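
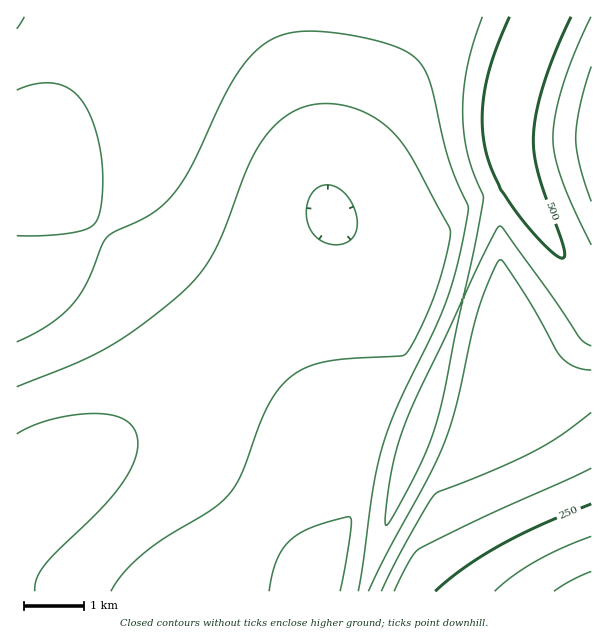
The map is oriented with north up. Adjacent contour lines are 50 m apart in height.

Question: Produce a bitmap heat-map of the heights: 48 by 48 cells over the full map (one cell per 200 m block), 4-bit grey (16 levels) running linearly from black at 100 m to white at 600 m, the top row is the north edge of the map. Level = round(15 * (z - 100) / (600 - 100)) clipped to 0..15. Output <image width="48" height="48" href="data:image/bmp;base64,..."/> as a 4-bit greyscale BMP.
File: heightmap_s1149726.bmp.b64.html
<image width="48" height="48" href="data:image/bmp;base64,Qk32BAAAAAAAAHYAAAAoAAAAMAAAADAAAAABAAQAAAAAAIAEAAATCwAAEwsAABAAAAAAAAAAAAAAABEREQAiIiIAMzMzAERERABVVVUAZmZmAHd3dwCIiIgAmZmZAKqqqgC7u7sAzMzMAN3d3QDu7u4A////AGZmd3eIiIiIiIiHd3d4mYZVVERDMyIhEWZmZ3d4iIiIiIiHd3d4mYdlVVREMzIiIWZmZ3d3iIiIiIiId3d4mphmVVVEQzMyImZmZnd3eIiIiIiId3d3iah2ZlVVREMzMmZmZmd3d4iIiIiIh3d3iamHZmZVVERDM2ZmZmZ3d3eIiIiIiId3iaqXdmZmVVVERFVWZmZnd3d3iIiIiIiIiaqYd3ZmZlVVRFVVVmZmd3d3eIiIiIiIiauph3d2ZmZVVVVVVmZmZ3d3d4iIiIiIiau5iHd3d2ZmVVVVVWZmZnd3d3iIiIiIiau6mIh3d3dmZlVVVVZmZnd3d3iIiIiIiJu7mIiIh3d3ZmVVVWZmZmd3d3iIiIiIiJq7qYiIiId3d2ZlVmZmZmd3d3eIiIiIiJq8qYiIiIiHd2ZmZmZmZmZ3d3eIiIiIiJq8upiIiIiId2ZmZmZmZmZ3d3d4iIiIiImsupiIiIiIh3dmZmZmZmZ3d3d4iIiIiImrupiIiIiIiHd3d2ZmZmd3d3d3iIiIiIibu5iIiIiIiId3d3d3d3d3d3d3iIiIiIiau6mIiIiIiIiId3d3d3d3d3d3d4iIiIiJu6mIiIiJmYiIiHd3d3d3d3d3d3d3eIiJq6mIiIiZmpmIiIh3d3d3d3d3d3d3d3d4m6mIiIiZqpmZiIiHd3d3d3d3d3d3d3d4mrqIiImaq5mZmYiIh3d3d3d3d3d3d3d3iaqYiImau6mZmZiIiHd3d3d3d3d3d3d3iaqYiJmrvKqZmZmIiId3d3d3d3d3d3d3eKqYiJqrvKqZmZmYiIh3d3d3d2ZmZmZ3eJqpiZq7zKqZmZmYiIiHd3d3ZmZmZmZneJqpmau8zJmZmZmZiIiId3d3ZmZmZmZnd5q6mqvMy5mZmZmZmYiIh3d2ZmZmZmZnd4q6qrzMy5mZmZmZmZiIh3d2ZmZmZmZnd4m7q8zMu5mZmZmZmZmIh3d2ZmZmZmZ3d4mru8zMupmZmZmZmZmIiHd2ZmZmZmZ3eImrvMzLuoiJmZmZmZmYiHd3ZmZmZmd3eImrzMzLqYiImZmZmZmYiId3ZmZmZmd3iJmrzNzLqYiIiZmZmZmZiId3ZmZmZnd3iJq8zdy6qYiIiZmZmZmZiId3dmZmZ3d4iJq83dy6mYiIiZmZqpmZmIh3d2Zmd3d4iZq83cy6mYiIiZmZqqmZmIh3d3d3d3eIiavM3cy6mIiImZmaqqqZmYiHd3d3d3iImavM3cy6mYiJmZmaqqqZmYiId3d3d4iImavN3dy6mZmZmZmaqqqZmZiIiHd3iIiImavM3dy6mZmZmZmaqqqpmZmIiIiIiIiJmavM3dy6qZmZmZmqqqqpmZmYiIiIiIiZmau83dzLqZmZmZmqqqqpmZmZiIiIiJmZmaq83d3LqaqZmZmqqqqpmZmZmZmZmZmZmaq83d3LqqqqmZmaqqmZmZmZmZmZmZmZmaq8zd3MuqqqqpmZmZmZmZmZmZmZmZmZmaq7zd3cuqqqqpmZmZmZmZmZmZmZmZmZmaqrzN3cyw=="/>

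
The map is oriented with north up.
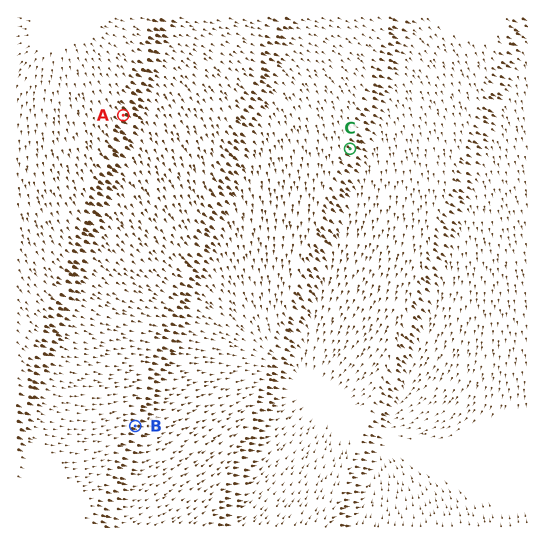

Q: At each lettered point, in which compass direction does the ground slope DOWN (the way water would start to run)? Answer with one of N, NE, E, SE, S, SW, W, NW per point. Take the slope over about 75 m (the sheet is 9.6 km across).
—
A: SE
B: E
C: SE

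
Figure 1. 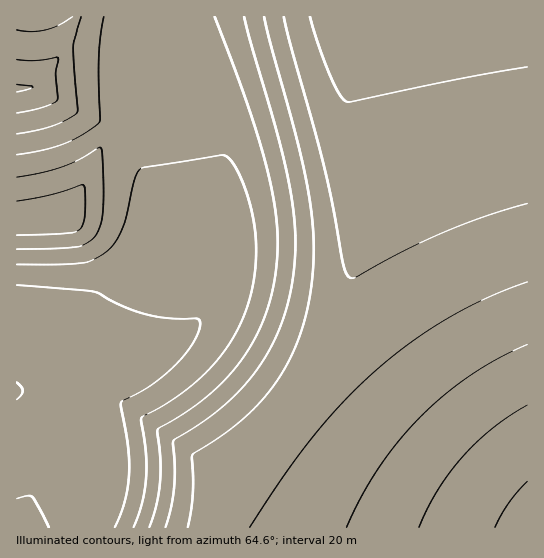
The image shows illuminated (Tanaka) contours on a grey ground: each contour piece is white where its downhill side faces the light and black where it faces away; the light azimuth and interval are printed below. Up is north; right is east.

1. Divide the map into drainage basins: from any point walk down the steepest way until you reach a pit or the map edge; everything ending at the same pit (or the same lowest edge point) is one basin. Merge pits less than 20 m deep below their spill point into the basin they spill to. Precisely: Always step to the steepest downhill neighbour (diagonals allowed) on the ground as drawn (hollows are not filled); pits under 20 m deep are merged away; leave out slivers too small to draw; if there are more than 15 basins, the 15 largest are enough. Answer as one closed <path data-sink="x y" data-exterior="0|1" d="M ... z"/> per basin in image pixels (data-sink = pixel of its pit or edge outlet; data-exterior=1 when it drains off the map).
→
<path data-sink="334 17" data-exterior="1" d="M527 16l-330 1 0 24 7 52 23 126 0 30-8 33-12 25-12 18-24 23-21 15-37 16-42 4-29 9-26-1 1 137 511-1z"/><path data-sink="17 89" data-exterior="1" d="M197 16l-181 1 0 148 21-2 28-8 14-7 31-20 20 3 6 6 5 13 11 57 0 54-9 42-16 47-13 27 15-4 21-10 21-15 24-23 21-36 8-26 3-14 0-30-23-126-7-52z"/><path data-sink="65 217" data-exterior="0" d="M121 128l-15 1-20 15-21 11-49 11 1 225 25 1 29-9 39-4 6-5 11-24 16-47 6-26 4-30 0-25-6-48-8-32-9-11z"/>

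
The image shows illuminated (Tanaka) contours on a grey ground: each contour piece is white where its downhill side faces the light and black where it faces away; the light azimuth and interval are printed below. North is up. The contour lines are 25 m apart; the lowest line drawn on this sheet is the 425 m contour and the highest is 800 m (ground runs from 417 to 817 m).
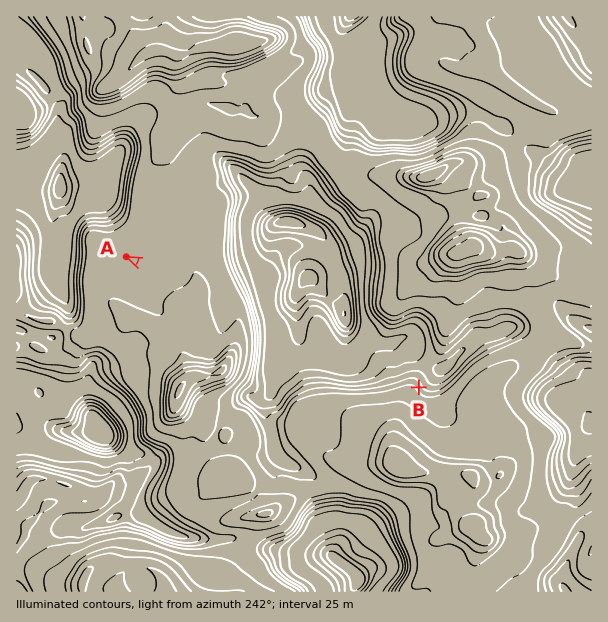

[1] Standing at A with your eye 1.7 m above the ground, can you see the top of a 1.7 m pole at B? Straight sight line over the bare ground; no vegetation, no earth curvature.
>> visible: false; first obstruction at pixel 247 310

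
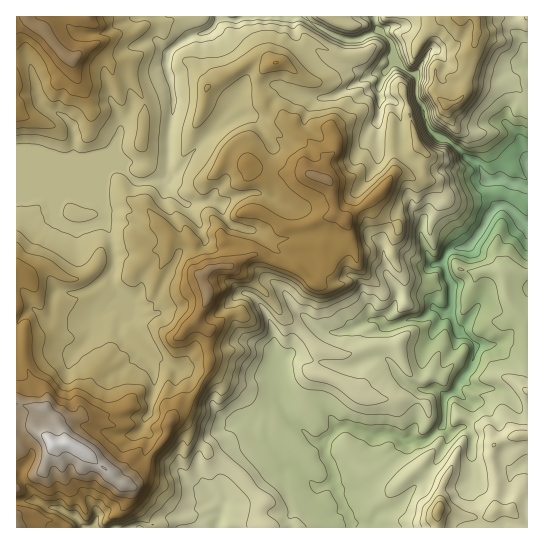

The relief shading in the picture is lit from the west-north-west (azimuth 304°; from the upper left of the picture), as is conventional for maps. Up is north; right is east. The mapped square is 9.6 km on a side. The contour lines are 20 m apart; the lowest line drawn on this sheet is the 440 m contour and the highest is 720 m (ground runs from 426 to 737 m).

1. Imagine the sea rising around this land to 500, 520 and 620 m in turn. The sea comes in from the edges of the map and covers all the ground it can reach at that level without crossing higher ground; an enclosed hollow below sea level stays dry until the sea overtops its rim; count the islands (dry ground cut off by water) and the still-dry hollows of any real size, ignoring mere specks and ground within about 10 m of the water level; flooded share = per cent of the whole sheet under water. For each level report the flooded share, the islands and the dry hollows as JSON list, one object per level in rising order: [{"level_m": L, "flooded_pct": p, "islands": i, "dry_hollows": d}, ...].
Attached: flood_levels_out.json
[{"level_m": 500, "flooded_pct": 10, "islands": 0, "dry_hollows": 0}, {"level_m": 520, "flooded_pct": 22, "islands": 0, "dry_hollows": 0}, {"level_m": 620, "flooded_pct": 75, "islands": 1, "dry_hollows": 0}]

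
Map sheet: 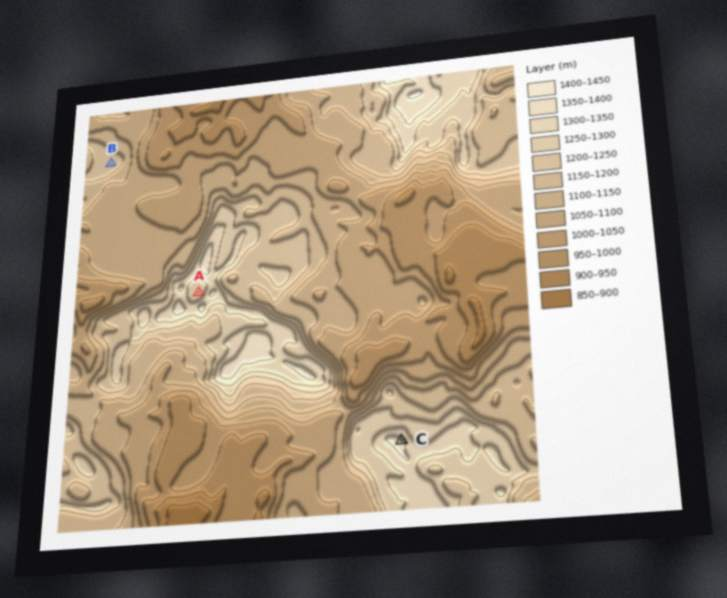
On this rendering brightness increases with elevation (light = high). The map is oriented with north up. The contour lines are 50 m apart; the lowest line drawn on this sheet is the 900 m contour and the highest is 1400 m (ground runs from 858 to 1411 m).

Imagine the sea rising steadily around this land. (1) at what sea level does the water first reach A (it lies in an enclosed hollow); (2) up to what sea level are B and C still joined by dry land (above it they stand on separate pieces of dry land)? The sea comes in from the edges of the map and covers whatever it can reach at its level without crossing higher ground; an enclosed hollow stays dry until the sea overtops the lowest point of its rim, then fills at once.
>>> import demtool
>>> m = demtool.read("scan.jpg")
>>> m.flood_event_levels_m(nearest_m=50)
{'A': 1300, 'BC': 1100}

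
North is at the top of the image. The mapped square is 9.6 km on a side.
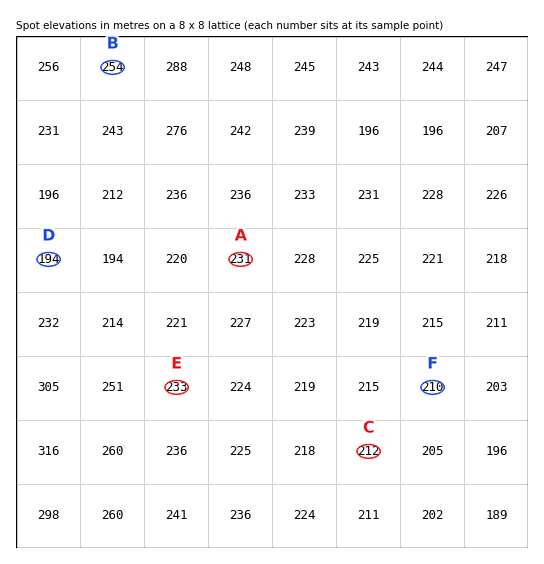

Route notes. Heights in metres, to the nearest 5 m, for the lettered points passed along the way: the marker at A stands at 230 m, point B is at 255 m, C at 210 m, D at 195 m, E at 235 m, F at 210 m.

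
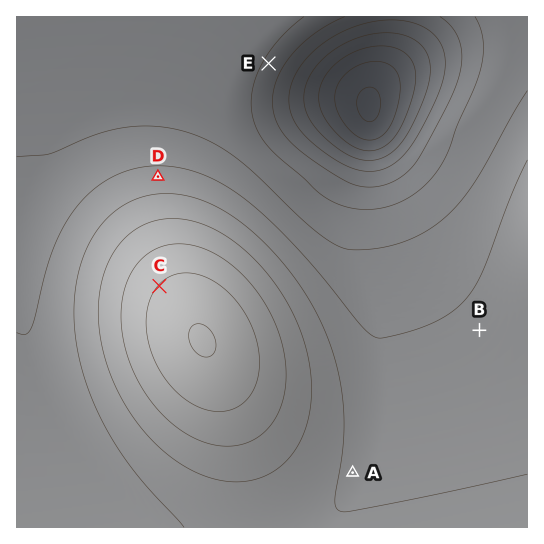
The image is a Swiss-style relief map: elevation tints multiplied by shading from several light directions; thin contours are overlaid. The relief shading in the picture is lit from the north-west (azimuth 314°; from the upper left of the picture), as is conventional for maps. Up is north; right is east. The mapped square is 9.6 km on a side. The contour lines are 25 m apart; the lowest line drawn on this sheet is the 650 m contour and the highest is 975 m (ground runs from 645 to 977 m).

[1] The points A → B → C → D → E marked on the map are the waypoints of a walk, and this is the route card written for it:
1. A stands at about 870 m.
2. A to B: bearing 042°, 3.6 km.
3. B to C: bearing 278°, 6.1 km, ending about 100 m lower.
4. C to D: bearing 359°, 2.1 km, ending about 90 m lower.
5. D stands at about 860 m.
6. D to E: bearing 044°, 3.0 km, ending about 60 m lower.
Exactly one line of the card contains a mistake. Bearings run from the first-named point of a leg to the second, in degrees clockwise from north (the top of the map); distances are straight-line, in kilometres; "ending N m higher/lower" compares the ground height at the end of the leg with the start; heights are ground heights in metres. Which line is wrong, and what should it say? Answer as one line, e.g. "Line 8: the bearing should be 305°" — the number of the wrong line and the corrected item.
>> Line 3: it should read "ending about 100 m higher".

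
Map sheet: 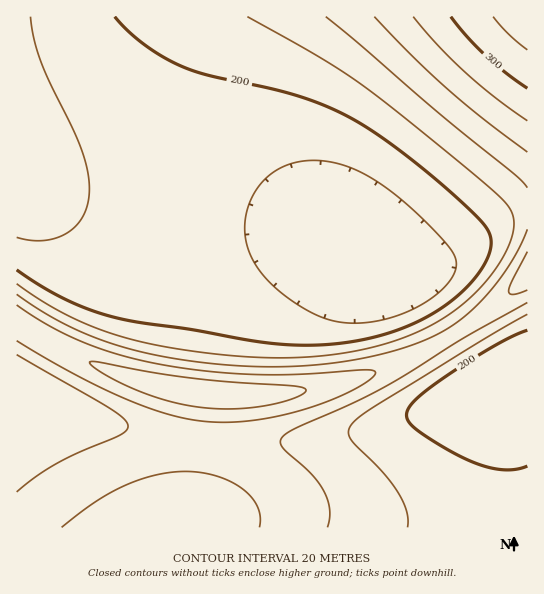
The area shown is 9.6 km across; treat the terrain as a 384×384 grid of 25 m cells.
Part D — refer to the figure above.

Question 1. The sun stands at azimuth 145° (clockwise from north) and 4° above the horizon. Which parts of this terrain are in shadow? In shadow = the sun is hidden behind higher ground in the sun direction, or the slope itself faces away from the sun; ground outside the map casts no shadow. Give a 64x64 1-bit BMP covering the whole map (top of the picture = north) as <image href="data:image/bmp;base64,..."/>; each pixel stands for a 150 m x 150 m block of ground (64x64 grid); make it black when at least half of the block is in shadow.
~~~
<image width="64" height="64" href="data:image/bmp;base64,Qk0+AgAAAAAAAD4AAAAoAAAAQAAAAEAAAAABAAEAAAAAAAACAAATCwAAEwsAAAIAAAAAAAAA////AAAAAAAAAAAAAAAAAAAAAAAAAAAAAAAAAAAAAAAAAAAAAAAAAAAAAAAAAAAAAAAAAAAAAAAAAAAAAAAAAAAAAAAAAAAAAAAAAAAAAAAAAAAAAAAAAAAAAAAAAAAAAAAAAAAAAAAAAAAAAAAAAAAAAAAAAAAAAAAAAAAAAAAAAAAAAAAAAAAAAAAAAAAAAAAAAAAAAAAAAAP/8AAAAAAAP///gAAAAAH////wAAAAD/////4AAAAf/////4AAAD//////4AAAf/wP///4AAAAAAAP//4AAAAAAAB//wAAAAAAAA//wAAAAAAAA//gAAAAAAAA//AAAAAAAAA/+AAAAAAAAA/8AAAAAAAAA/4AAAAAAAAB/wAAAAAAAAB/AAAAAAAAAD8AAAAAAAAAHwAAAAAAAAAPAAAAAAAAAAAAAAAAAAAAAAAAAAAAAAAAAAAAAAAAAAAAAAAAAAAAAAAAAAAAAAAAAAAAAAAAAAAAAAAAAAAAAAAAAAAAAAAAAAAAAAAAAAAAAAAAAAAAAAAAAAAAAAAAAAAAAAAAAAAAAAAAAAAAAAAAAAAAAAAAAAAAAAAAAAAAAAAAAAAAAAAAAAAAAAAAAAAAAAAAAAAAAAAAAAAAAAAAAAAAAAAAAAAAAAAAAAAAAAAAAAAAAAAAAAAAAAAAAAAAAAAAAAAAAAAAAAAAAA=="/>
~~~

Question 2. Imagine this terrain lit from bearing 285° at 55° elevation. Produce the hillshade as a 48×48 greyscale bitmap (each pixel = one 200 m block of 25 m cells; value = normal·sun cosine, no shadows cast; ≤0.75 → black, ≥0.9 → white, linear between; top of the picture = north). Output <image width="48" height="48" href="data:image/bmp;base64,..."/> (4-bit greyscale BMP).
<image width="48" height="48" href="data:image/bmp;base64,Qk32BAAAAAAAAHYAAAAoAAAAMAAAADAAAAABAAQAAAAAAIAEAAATCwAAEwsAABAAAAAAAAAAAAAAABEREQAiIiIAMzMzAERERABVVVUAZmZmAHd3dwCIiIgAmZmZAKqqqgC7u7sAzMzMAN3d3QDu7u4A////AIiIiIiId3d3d3ZmZmZmZmZmZmZnd3d3d4iIiIiId3d3d3dmZmZmZmZmZmZnd3d3d4iIiIiIh3d3d3d2ZmZmZmZmZmZnd3d3d4iIiIiIiHd3d3d3ZmZmZmZmZmZnd3d3d4iIiIiIiHd3d3d3dmZmZmZmZmZnd3d3d4iIiIiIiId3d3d3d2ZmZmZmZmZnd3d3d3eIiIiIiId3d3d3d2ZmZmZmZmZ3d3d3d3d4iIiIiId3d3d3ZmZmZmZmZmZ3d3d3d3d3eIiIiHd3d3dmZmZmZmZmZmZ3d3d3d3d3d4iIh3d3dmZmZVVVVVZmZmZ3d3d3d3d3d4iId3d3ZmZVVVREREVVVmZnd3d3d3d3eIiId3d3ZmZmVVVERERERVVmZ3d3d3d3iIiId3d3d3d3dmZlVEQzM0RVZnd3eHd4iIiIh3d3d3d4iIh3dmVUMzM0Vmd3eIiIiIiHd3d3d3iIiIiIiIh2VDMzNFZ3eIiIiHd3d3d3d3eIiIiJmZmYh2QzI0Vmd4iId2ZmZnd3d3d3iIiIiZmamYdkMyNFZ4h3ZmZmZ3d3d3d3d3d4iImZqqqXZDI0VndlVVZnd3d3d3d3d3d3d4iJmqqql1QzNFVVVWZ3d3d3d3d3d3d3d3d4iZq7uoZDM0RFVmd3d3d3d3d3d3d3d3d3eImru7l1MkRWZ3d3d3d3d3d3d3d3d3d3d4iau8uoVFVmd3d3d3d3d3d3d3d3d3d3d3iJmrzLh1Znd3d3d3d3d3d3d3d3d3d3d3eImavMumZ3d3d3d3d3d3d3d3d3d3d3d3d4iJrMzHd3d3d3d3d3d3d3dnd3d3d3d3d3iIms3Xd3d3d3d3d3d3d2Zmd3d3d3d3d3iImbzHd3d3d3d3d3d3dmZmZ3d3d3d3d4iIiZvHd3d3d3d3d3d3dmZmZ3d3d3d3d4iIiJqnd3d3d3d3d3d3dmZmZ3d3d3d3eIiIiImXd3d3d3d3d3d3dmZmZ3d3d3d3iIiIiIiXd3d3d3d3d3d3dmZmZ3d3d3d3iIiIiIiHd3d3d3d3d3d3dmZmZ3d3d3d4iIiIiIiHd3d3d3d3d3d3d2Zmd3d3d3d4iIiIiIiHd3d3d3d3d3d3d3Z3d3d3d3eIiIiIiIiHd3d3d3d3d3d3d3d3d3d3d3eIiIiIiIiHd3d3d3d3d3d3d3d3d3d3d3iIiIiIiIiId3d3d3d3d3d3d3d3d3d3d3iIiIiIiIiIh3d3d3d3d3d3d3d3d3d3d4iIiIiIiIiIh3d3d3d3d3d3d3d3d3d3d4iIiIiIiIiIiHd3d3d3d3d3d3d3d3d3eIiIiIiIiIiIiHd3d3d3d3d3d3d3d3d3eIiIiIiIiIiIiHd3d3d3d3d3d3d3d3d3iIiIiIiIiIiIiId3d3d3d3d3d3d3d3d3iIiIiIiIiIiIiId3d3d3d3d3d3d3d3d4iIiIiIiIiIiIiId3d3d3d3d3d3d3d3d4iIiIiIiIiIiIiIh3d3d3d3d3d3d3d3eIiIiIiIiIiIiIiIh3d3d3d3d3d3d3d3eIiIiIiIiIiIiA=="/>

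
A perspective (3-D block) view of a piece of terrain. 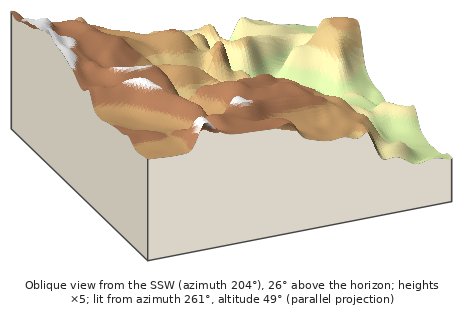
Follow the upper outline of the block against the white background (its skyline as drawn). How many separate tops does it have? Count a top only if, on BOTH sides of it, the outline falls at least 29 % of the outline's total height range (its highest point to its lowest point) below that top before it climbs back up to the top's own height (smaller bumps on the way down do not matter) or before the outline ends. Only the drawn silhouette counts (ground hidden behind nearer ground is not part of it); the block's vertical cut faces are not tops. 0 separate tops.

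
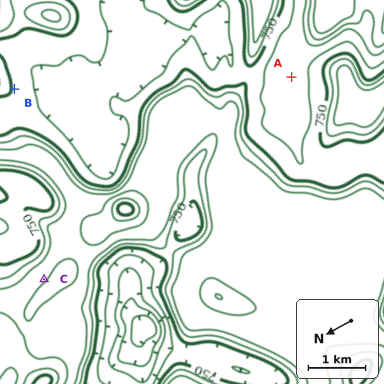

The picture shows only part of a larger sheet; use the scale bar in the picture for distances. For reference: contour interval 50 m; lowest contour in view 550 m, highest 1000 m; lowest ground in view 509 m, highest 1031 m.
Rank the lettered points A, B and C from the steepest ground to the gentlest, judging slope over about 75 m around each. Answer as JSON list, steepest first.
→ ["B", "C", "A"]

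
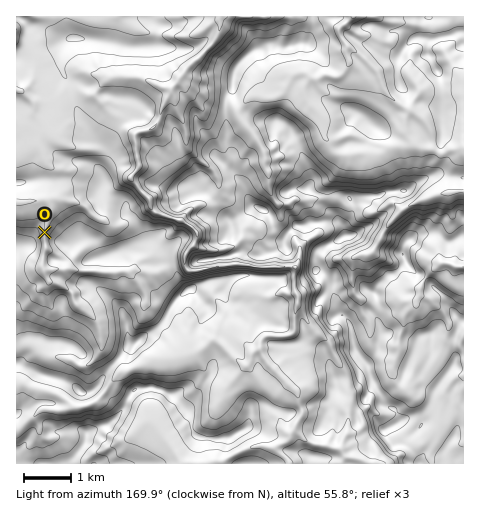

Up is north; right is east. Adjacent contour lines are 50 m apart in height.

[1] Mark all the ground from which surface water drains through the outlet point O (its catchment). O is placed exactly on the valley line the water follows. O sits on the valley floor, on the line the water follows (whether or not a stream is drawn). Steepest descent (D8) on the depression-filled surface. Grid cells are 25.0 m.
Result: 8.623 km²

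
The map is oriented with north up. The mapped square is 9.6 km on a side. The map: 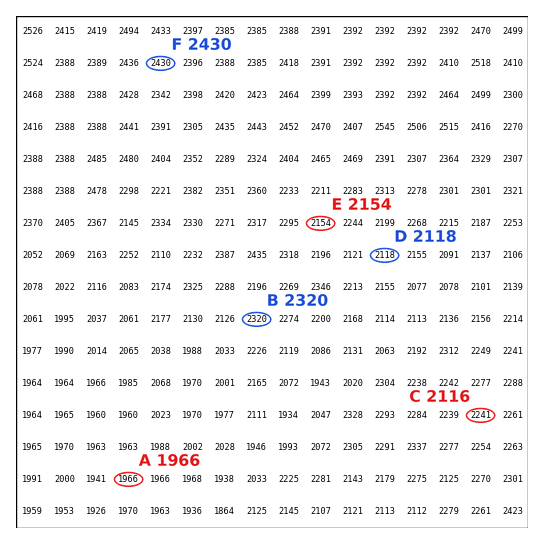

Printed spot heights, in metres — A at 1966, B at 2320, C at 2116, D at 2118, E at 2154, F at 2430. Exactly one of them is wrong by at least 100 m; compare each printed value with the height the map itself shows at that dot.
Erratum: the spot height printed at C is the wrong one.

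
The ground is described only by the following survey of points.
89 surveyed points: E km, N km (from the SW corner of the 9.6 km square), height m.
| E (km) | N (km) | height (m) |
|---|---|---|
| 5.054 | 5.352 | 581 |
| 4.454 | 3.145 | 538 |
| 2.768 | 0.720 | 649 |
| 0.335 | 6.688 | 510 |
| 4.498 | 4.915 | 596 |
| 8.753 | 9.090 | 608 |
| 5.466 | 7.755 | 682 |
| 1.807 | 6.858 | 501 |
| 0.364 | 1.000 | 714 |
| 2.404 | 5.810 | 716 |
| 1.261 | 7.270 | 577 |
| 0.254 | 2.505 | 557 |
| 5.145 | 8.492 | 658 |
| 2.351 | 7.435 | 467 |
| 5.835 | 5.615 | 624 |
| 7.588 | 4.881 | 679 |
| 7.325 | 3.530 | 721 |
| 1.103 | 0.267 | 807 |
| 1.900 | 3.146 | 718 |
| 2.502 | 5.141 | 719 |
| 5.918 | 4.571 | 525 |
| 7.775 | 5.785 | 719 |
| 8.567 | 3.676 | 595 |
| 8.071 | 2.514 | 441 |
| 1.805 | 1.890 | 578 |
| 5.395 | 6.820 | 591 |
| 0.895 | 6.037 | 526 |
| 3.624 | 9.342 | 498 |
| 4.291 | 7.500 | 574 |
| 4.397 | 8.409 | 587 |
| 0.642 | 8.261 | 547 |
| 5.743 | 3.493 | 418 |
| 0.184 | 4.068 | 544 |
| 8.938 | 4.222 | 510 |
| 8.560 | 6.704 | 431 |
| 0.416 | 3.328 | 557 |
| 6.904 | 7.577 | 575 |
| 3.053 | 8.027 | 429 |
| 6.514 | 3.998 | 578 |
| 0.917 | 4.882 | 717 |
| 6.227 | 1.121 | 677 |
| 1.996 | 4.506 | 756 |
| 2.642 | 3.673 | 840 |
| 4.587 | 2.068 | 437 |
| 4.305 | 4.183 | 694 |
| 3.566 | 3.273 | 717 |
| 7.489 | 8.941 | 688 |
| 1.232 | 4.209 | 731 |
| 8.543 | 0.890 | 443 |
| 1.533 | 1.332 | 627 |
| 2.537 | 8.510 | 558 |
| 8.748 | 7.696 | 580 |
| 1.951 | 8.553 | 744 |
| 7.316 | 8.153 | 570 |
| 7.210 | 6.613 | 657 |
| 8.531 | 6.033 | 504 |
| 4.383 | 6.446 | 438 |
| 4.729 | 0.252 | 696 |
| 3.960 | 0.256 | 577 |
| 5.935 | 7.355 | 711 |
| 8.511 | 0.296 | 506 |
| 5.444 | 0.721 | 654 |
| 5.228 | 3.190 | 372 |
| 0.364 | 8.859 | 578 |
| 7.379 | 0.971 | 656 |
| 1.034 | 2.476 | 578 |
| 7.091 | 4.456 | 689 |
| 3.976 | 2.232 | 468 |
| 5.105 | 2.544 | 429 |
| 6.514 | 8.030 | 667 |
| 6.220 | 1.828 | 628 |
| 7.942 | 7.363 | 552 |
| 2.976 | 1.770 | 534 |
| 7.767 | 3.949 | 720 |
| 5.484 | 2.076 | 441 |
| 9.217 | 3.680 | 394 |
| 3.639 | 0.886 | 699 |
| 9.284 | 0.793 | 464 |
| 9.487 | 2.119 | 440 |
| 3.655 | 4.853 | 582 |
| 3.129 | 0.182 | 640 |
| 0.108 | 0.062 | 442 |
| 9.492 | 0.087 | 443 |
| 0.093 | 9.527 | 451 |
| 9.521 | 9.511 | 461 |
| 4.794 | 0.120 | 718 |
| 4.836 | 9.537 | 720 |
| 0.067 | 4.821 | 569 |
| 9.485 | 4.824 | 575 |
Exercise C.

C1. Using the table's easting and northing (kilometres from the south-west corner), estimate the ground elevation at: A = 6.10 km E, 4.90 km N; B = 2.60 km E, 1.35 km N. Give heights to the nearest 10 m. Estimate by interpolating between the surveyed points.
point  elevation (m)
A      580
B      580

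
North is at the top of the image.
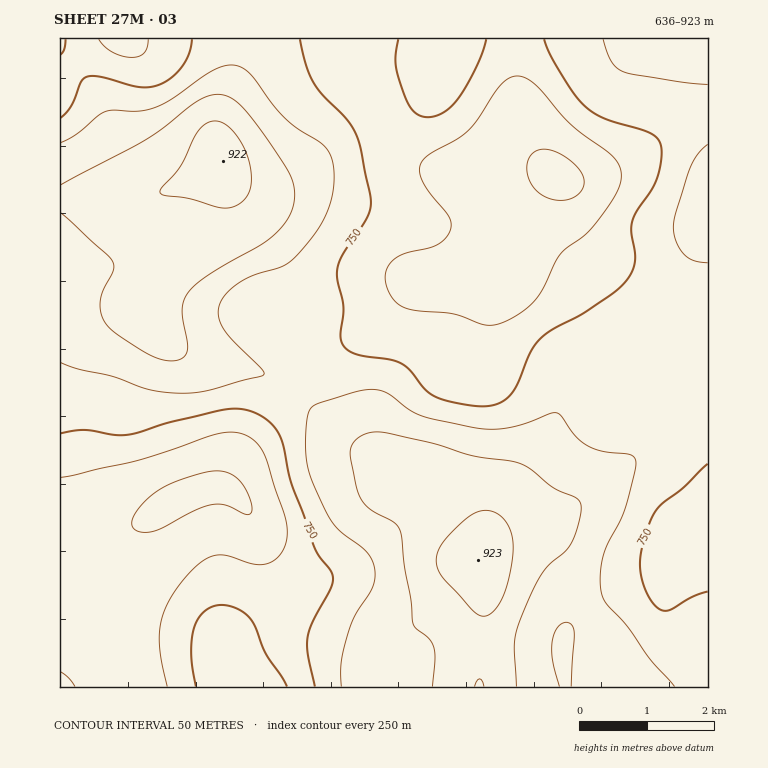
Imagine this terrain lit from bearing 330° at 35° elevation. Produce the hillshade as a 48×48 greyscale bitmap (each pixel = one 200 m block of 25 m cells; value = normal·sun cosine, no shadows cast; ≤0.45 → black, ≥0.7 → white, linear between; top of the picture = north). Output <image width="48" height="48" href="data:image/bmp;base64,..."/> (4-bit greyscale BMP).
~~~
<image width="48" height="48" href="data:image/bmp;base64,Qk32BAAAAAAAAHYAAAAoAAAAMAAAADAAAAABAAQAAAAAAIAEAAATCwAAEwsAABAAAAAAAAAAAAAAABEREQAiIiIAMzMzAERERABVVVUAZmZmAHd3dwCIiIgAmZmZAKqqqgC7u7sAzMzMAN3d3QDu7u4A////AId3eImZmYiId4mql2eJqpdUVniIiImYdod3eImZmYiIiImqmGZ5qpdVVniIiIiIhod3eJmZmYd3iJq7qXZ4mpdUVniIiIiIh4h2eJqqmYd3iJq7uod3iYdURWeIiIiJmJh3eJq6qZh3iZq7uph3eHZDNGeIiIiaqpmHeJu7upmIiZq8y6mHd2UyI1Z4iIiavJmId5q8uqmZmZq8y6mHZ2VCI0Vnd3eavIiYiIq8u6qqmZmru6mHd3ZTI0RVZ3eJq3iJmZmru6q7qYiJmZmYd3dUM0REVmZ4mmeJmaqru6q7uodmeJmqmIdlRERERFVniWZ4maqruqq7updlZ4mrqph2VVVDM0VWeGZneJqruqmqupdlVniru6mHZmZTMjRVZ3ZmZ3iqqpmZmYd2Zmeau7qYd3dkMjNEVmZVVmeJqZiIiIh3dmd5q7qYiIh2QzMzRFVEREVniIiIiIiIh3d4mqqZiImHZUMzM0RDMzM0VneJmYiIiId3iaqZiJmZhlREM0QzIiIiNFZ5qpmIiIiIiaqpmZmqmHZURERDIRERI0VomqmZmZmZqru7qZmaqYdmVEREMhERESRWiaqqmaq7zMzcupiJmpiHZkRVQyIRABJFeKu7qqvM3d3dyph4iZmYh1VWVUMhAAI0aJq7uqq83d3dypdneZmZiGZmZUMhEBJFZ4q7u6mavMzMypdmeImYiGVVVUMyIjRWeImry6mJmqu8u5h3d4iIiFVURERERVZ4iImru7mIiJmru6mHd3d3d2VVVVVVZniIiIiZq7qHd4iry7qYh3d3Z3ZmZmZmZ4iZiHd4mqmYd3ibzLqYiHdmZod3d3dmZ3iIh3ZmeJmYiImrzMupiIdmZYiIh3dlVWeId2ZmZ4mZmJmrzMupmIh2ZpmYiIdkM0VndmZmZ4mZmZmrzLupmZmHZpmZmYdkIRNFZmZmZniJmImru7uqqqmHdpmZmYdlMQAjRVVmZmZ3d3eJq7qqqqqYdoiIiIh2QhACM0RFVEVVVmZ4mqqqqqmYdnd2Znd3ZTERIjM0REREVVVniaqqmZmYdmZmVWZndlMiIiMzREVVVVVniau7qpmZdnd3ZlVWZmVDMzM0RVZmd2ZniavMy7qqmIiIh2ZmZmVVREREVnd3iId3iavM3My7qZmqmYd2ZlVWVVRFZniIiIh3iJq7zMzMupqruqmIdmVmZmVVZ3d3d4h3d4iZqru8y7q7u7qph2ZneHZVZndlZnd3ZmZ3eJqrzMy7vMu6mHd3iIhmZmZURFZmZlVVZniaze3LvM3LqYd4iZmHZ3ZDI0VmZlVURVZ5rO3LvN7typiImZmId3ZDIiRWZmVUREVnid3LvO//7KmIiJmYiIdTIiNFZmZURERWZ7zMzO///bmIiIiIiIhlMiI1ZmZlVVVVVpq8zN7//rmHd3iIiIh2QyI0Vmd3ZmVVVnm7zM3u7bmHd3eIiZmHVDM0Vnd3d2ZmZmiau7u8y6mHdmd4mqqXZDNFZ3iId3dmd1eKqqqru6iHdmZ4mrqYZURFZ4iIiHd3dw=="/>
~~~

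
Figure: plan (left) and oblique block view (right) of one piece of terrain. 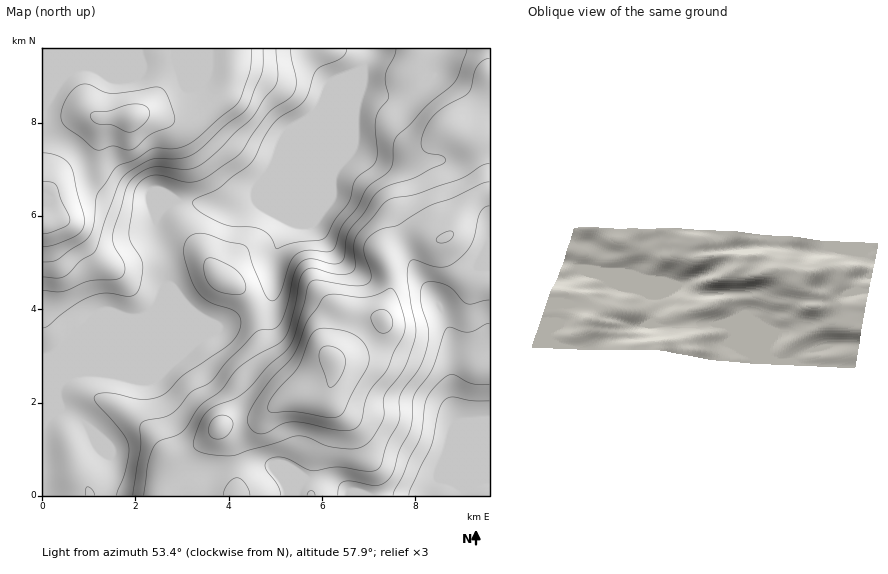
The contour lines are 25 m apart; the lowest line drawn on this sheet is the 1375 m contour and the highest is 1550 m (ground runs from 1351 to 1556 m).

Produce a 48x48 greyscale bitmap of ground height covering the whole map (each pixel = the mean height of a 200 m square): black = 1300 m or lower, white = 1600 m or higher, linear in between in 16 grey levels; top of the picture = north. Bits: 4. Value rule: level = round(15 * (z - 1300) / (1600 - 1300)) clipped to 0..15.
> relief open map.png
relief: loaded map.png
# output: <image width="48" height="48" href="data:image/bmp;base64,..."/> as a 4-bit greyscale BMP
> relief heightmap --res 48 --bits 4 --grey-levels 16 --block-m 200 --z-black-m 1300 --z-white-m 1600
<image width="48" height="48" href="data:image/bmp;base64,Qk32BAAAAAAAAHYAAAAoAAAAMAAAADAAAAABAAQAAAAAAIAEAAATCwAAEwsAABAAAAAAAAAAAAAAABEREQAiIiIAMzMzAERERABVVVUAZmZmAHd3dwCIiIgAmZmZAKqqqgC7u7sAzMzMAN3d3QDu7u4A////AERVVVVWeIiIiJmZmIh3d3ZmZmVEMzMzM0RVVVVWeIiIiImZmId3d3dmZ2ZUMzMzM0RVVVVWeIiIiImZiHd3d3d3d3ZUQzMzM0RVVURVeIiIiImYiHd4iIiIiHdlQzMzM0RVVERFZ4iJmZmZiIiIiIiJiIdlRDMzM0RVRERVZ4iImamZmZiImZmZmIdmVDMzM0RVRERVZ3eImqqqqqmZmZmqmYd2VDMzM0REREVWZnd3iqqqqqqqqqqqqZh2VEMzM0RERFVmZmZ3iaqqq7u7u7u6qZh2VEMzM0RERVVmZmZneJmZq7zMzMy7qZh2VUMzM0REVVVVVVVmd4iZqrzMzMzLqph3ZUREREREVVVUREVWZniJmrvMzMzLupmHZVREVURERERERERVZmeIiau8zN3MuqmIdlVVVURERERERERFVWd4iZq7zN3Mu6qYdmVWZkREREREREREVVZ3iJmrzN3Mu7qZh2VWZkRERERERERERVVnd4iazN3Mu7qZh2ZmZlREREREREREREVWd3eKvMzMu7uph2ZmZlVERERERERERERVZmeJu8u7u7uph3ZmZlVURERERERERERVZmZ5q7u7u7uph3Z3dlVVREREREREREVVZmZ4qru7u7uph3d3d1VVVERFRERERVVWZVV4mqu7u7uph2d3d2ZmVVVVVEREVWZmZVVomqqqqqqph3d4iHd2ZmZlVURFVmd2ZVVomZmZmaqZh3iIiIh3d3ZmVURFVnd2VURniIiIiaqYiIiIiIiHd3dmVURVZnZmVERWd3d3iaqZiZmIiJmIh3dmVURVZmZlVERWZmZnmaqZmZmZiKqZiHZlVERVZmVVVERFVVVomamZmqqZiLqqmHZlRERVVVVVVEQzREVniZmZqqqpmLu7qXZlRERFVURERDMzMzRniJmZmqqpmMy7qYdlREREREQzMzMzMzRWeImZmaqpmLu7qYdlRERERDMzMzMzMzNFZ4iJmZmZmbu6qYdlRERERDMzMzMzMzM0V3iIiJmZmbu6mZh1REREREMzMzMzMzM0Vnd3eIiZmbu6mZh2VERVVUQzMzMzMzM0RWZnd3iImbu6mZmHZVVmZVRDMzMzMzMzRFVmZnd3iLqqmZmYh3d3ZmVUQzMzMzMzNEVmZmZ3eKqqqqqZmIiId2ZVQzMzMzMzNEVmZmZ3d6qqqqqqqZmZh3ZlRDMzMzMzNEVWZmd3d6qqq7u7uqqpmHdmVDMzMzMzNEVWZ3d3d6qqu7u8u6qqqYd2VUMzMzMzNEVVZnd3d6qru7vMy7qqqpiHZUQzMzMzNERFVnd3d6qru7u8y7qqqqmYdlVEMzMzM0REVWZ3Zqqqu7q7u6qqqqqYdmVUQzMzM0RERVZmZqqqqqqqqqqqqqqph2ZVQzMzM0RERFVmZ6qqqqqqqqqqqqqph3ZVQzMzM0REREVWZ6qqqqqqqqqqqqqpmHZVRDMzM0RERERWZ6qqqqqqqqqqqqqpmHZVREQzMzRERERVZqqqqqqqqqqqqqqpmHZVRERDMzRERERVZg=="/>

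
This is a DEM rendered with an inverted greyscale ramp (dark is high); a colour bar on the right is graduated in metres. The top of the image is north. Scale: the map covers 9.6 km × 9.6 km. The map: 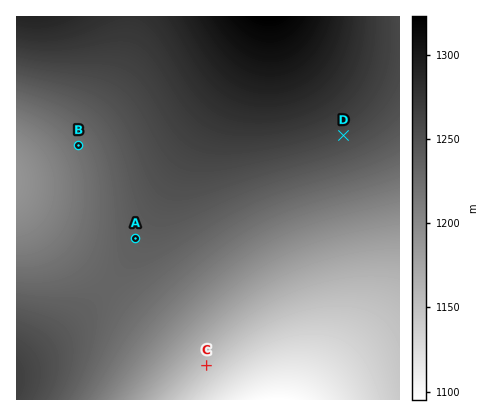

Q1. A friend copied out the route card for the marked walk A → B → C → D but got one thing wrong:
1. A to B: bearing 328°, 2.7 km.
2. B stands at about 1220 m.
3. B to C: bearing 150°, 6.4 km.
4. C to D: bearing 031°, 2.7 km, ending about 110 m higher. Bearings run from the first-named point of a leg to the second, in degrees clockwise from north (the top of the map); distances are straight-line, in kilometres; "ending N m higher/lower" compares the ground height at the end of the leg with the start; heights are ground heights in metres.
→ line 4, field distance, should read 6.7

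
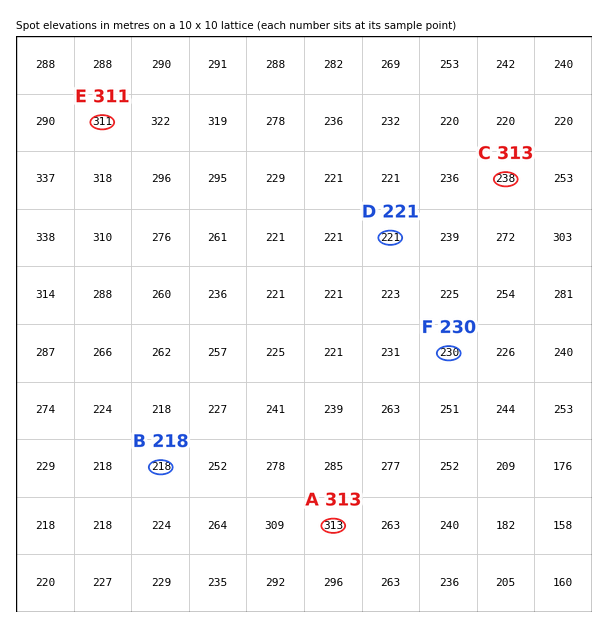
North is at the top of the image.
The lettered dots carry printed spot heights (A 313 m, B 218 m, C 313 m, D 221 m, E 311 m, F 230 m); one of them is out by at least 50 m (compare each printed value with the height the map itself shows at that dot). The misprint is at C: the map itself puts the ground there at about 238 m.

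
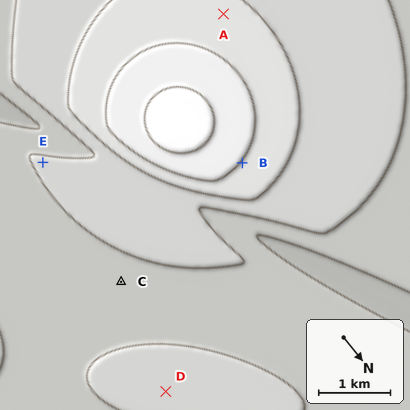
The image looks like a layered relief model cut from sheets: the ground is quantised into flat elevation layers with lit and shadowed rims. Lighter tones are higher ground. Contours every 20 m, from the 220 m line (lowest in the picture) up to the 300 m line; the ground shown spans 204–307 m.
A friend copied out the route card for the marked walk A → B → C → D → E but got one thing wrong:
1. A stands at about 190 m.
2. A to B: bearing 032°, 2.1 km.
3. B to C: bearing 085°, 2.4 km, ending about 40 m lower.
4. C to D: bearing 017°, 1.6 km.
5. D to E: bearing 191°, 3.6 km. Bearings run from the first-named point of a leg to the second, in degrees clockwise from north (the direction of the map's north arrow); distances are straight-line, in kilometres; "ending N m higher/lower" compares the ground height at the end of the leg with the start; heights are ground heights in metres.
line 1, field height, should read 270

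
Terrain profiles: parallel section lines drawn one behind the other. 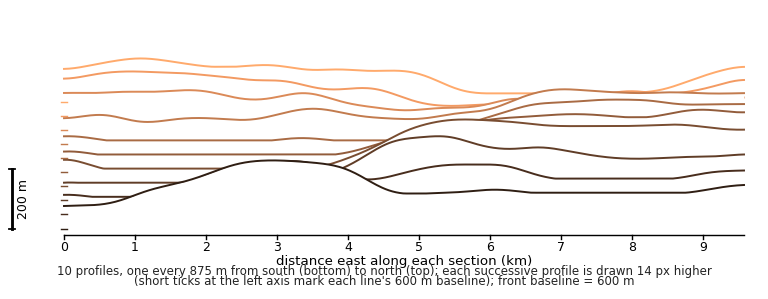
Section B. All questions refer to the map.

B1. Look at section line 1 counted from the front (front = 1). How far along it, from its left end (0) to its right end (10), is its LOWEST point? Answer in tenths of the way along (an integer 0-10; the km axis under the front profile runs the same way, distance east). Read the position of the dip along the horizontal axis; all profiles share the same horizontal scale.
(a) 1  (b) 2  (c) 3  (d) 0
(d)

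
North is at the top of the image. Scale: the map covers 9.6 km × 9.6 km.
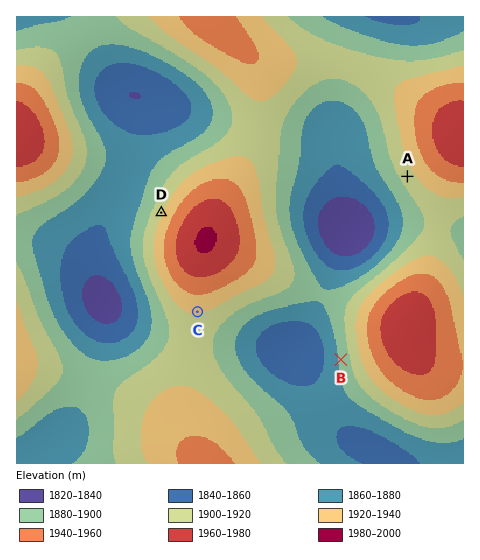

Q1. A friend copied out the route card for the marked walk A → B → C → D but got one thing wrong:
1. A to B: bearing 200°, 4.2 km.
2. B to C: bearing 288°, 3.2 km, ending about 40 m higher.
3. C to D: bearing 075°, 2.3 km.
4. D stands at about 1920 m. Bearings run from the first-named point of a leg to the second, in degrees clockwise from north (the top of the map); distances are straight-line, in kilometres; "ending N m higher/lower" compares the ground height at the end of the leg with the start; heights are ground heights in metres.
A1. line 3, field bearing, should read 340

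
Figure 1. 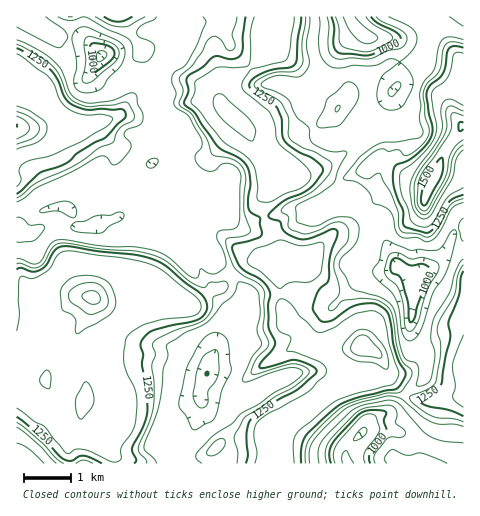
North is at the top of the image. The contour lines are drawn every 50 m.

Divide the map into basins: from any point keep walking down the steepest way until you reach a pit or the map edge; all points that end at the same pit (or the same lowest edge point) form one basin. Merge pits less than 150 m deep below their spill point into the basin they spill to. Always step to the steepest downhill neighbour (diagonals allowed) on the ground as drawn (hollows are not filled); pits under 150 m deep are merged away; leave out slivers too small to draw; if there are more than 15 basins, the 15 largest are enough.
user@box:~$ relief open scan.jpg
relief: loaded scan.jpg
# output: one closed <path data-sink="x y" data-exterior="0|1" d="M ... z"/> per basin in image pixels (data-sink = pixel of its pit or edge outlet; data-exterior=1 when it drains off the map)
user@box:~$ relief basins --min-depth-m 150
<path data-sink="102 56" data-exterior="0" d="M273 16l-257 1 1 284 19 2 7 6 5-11 4-4 9-2 35 5 19-10 17-4 6 4 17-1 32 17 7 0 16-13 12-2 6-12 17-14 17-3 14 3 11 0-6-6-7-25-7-8-4-10 0-13 10-15 0-18-18-22-10-18-24-22 0-8 5-8 15-16 14-9 8-10 7-18z"/><path data-sink="354 25" data-exterior="0" d="M463 16l-189 0-4 20-7 18-8 10-14 9-15 16-5 8 0 8 24 22 10 18 15 18 24 13 29-5 18 8 21-8 14-14 7-2 9 3 14 17 24 9 7-12 26 6z"/><path data-sink="207 374" data-exterior="0" d="M265 259l-24 5-13 12-6 12-12 2-16 13-7 0-32-17-17 1-6-4-17 4-23 11-4 16-11 20 0 14 9 30 1 15-1 10-5 9 0 9 7 10 8 4 5 5 13 16 2 8 160 0 1-17-2-13 16-14 10-6 10-12 43-27 7-28-12 1-15-3-27-1-6-15-13-8-6-16-2-36 6-6z"/><path data-sink="420 281" data-exterior="0" d="M383 155l-7 2-14 14-21 8-18-8-29 5-22-12 2 15-4 10-7 11 1 17 10 14 8 27 5 4 13-1 5 2 19 24 20 19 14 24 3 16 19 10 10 22 14 15 13 7 45-4 2-1 0-216-27-7-7 12-24-9-14-17z"/><path data-sink="348 463" data-exterior="1" d="M363 346l-3 4-3 20-3 5-39 24-14 15-10 6-16 14 2 13-1 16 187 1 1-68-17 0-15 4-19-1-20-17-13-26z"/><path data-sink="25 463" data-exterior="1" d="M27 361l-11 1 0 101 99 1-1-8-13-16-5-5-8-4-6-6-1-13 4-10-11-6-19-2-10-11 1-18z"/>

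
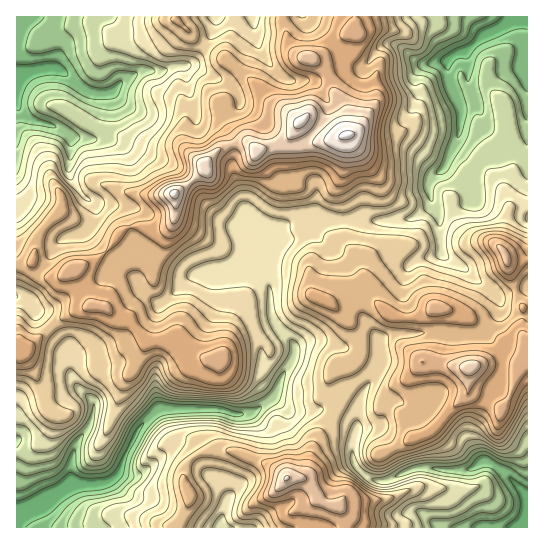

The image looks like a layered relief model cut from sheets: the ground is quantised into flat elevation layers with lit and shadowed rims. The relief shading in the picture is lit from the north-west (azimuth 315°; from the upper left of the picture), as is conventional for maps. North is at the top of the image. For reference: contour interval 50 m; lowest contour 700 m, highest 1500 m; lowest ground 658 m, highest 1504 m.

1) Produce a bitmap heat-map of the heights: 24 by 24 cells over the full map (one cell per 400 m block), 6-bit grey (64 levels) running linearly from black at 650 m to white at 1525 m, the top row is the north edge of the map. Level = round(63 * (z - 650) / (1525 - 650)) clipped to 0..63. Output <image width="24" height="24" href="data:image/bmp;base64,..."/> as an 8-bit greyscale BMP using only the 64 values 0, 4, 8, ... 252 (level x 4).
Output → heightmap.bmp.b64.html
<image width="24" height="24" href="data:image/bmp;base64,Qk12BgAAAAAAADYEAAAoAAAAGAAAABgAAAABAAgAAAAAAEACAAATCwAAEwsAAAABAAAAAAAAAAAAAAEBAQACAgIAAwMDAAQEBAAFBQUABgYGAAcHBwAICAgACQkJAAoKCgALCwsADAwMAA0NDQAODg4ADw8PABAQEAAREREAEhISABMTEwAUFBQAFRUVABYWFgAXFxcAGBgYABkZGQAaGhoAGxsbABwcHAAdHR0AHh4eAB8fHwAgICAAISEhACIiIgAjIyMAJCQkACUlJQAmJiYAJycnACgoKAApKSkAKioqACsrKwAsLCwALS0tAC4uLgAvLy8AMDAwADExMQAyMjIAMzMzADQ0NAA1NTUANjY2ADc3NwA4ODgAOTk5ADo6OgA7OzsAPDw8AD09PQA+Pj4APz8/AEBAQABBQUEAQkJCAENDQwBEREQARUVFAEZGRgBHR0cASEhIAElJSQBKSkoAS0tLAExMTABNTU0ATk5OAE9PTwBQUFAAUVFRAFJSUgBTU1MAVFRUAFVVVQBWVlYAV1dXAFhYWABZWVkAWlpaAFtbWwBcXFwAXV1dAF5eXgBfX18AYGBgAGFhYQBiYmIAY2NjAGRkZABlZWUAZmZmAGdnZwBoaGgAaWlpAGpqagBra2sAbGxsAG1tbQBubm4Ab29vAHBwcABxcXEAcnJyAHNzcwB0dHQAdXV1AHZ2dgB3d3cAeHh4AHl5eQB6enoAe3t7AHx8fAB9fX0Afn5+AH9/fwCAgIAAgYGBAIKCggCDg4MAhISEAIWFhQCGhoYAh4eHAIiIiACJiYkAioqKAIuLiwCMjIwAjY2NAI6OjgCPj48AkJCQAJGRkQCSkpIAk5OTAJSUlACVlZUAlpaWAJeXlwCYmJgAmZmZAJqamgCbm5sAnJycAJ2dnQCenp4An5+fAKCgoAChoaEAoqKiAKOjowCkpKQApaWlAKampgCnp6cAqKioAKmpqQCqqqoAq6urAKysrACtra0Arq6uAK+vrwCwsLAAsbGxALKysgCzs7MAtLS0ALW1tQC2trYAt7e3ALi4uAC5ubkAurq6ALu7uwC8vLwAvb29AL6+vgC/v78AwMDAAMHBwQDCwsIAw8PDAMTExADFxcUAxsbGAMfHxwDIyMgAycnJAMrKygDLy8sAzMzMAM3NzQDOzs4Az8/PANDQ0ADR0dEA0tLSANPT0wDU1NQA1dXVANbW1gDX19cA2NjYANnZ2QDa2toA29vbANzc3ADd3d0A3t7eAN/f3wDg4OAA4eHhAOLi4gDj4+MA5OTkAOXl5QDm5uYA5+fnAOjo6ADp6ekA6urqAOvr6wDs7OwA7e3tAO7u7gDv7+8A8PDwAPHx8QDy8vIA8/PzAPT09AD19fUA9vb2APf39wD4+PgA+fn5APr6+gD7+/sA/Pz8AP39/QD+/v4A////AAgUKDxMXHCEeFhwgKCssLSgcFRAOCggDBAIECAsSGCEjGhwoLi4vLiUeGhYUEQ0FCwkEBwULFiEfHB4mMzEqIBcUEhANDAkHEBEKEQ4JFxwgIiQjJigkGSAkHxkVDQ8QEhcUEBcHEBkcGxcXGR8gGhwiJygeGiMYFx4cEhoTBwgKCgoNExkdHB4iJSYoJisjHB4ZFh4eExoeIRwSEBofHx4jJycqLiopJB4aHSElHyYqKyUYEhcgIR8hKy0vMissKSAcHiInKCopKiQaFRUdISAhKCkpKiksIiEiJCgoJickIh8ZFhogJCIlJicnJyYoGyAnKyomICAfHBsYGiQnJyYnJispJSElIScrKScjIxwZGBgXGiUmJSYiISIgHSElJyYqKSYlJh8aGRcXGSEhIiIgHRkYHSkrJCMhIScnKCkhGxgYGBsdHx8eHRcZIiolGyQjHiImKTElHBgZGhobHBsZFhMVFxoZFx8gGyAlLjcpIxseIiEhIh8fFxASERYXFB0XHR4eJCs0LycpJyUmKygiFw0OEBMTEBYQFBUXHSUxMTA1MTAzNzEjGBELDxARCwwKDxEUGSIjKS8wNDc4PTUiGxQKDA8PBgwPDQwPFR0gJSYrMjgzNTMkGhMJCg8NBQoJBwcNFhseIyQpKSsuLislFg8GCQ4KAwMGDAwNERUaIiUjJCstKSYgEAkFCAsHBwgJDxIUGRweISAeKCwrKiYcEwwGBAgGBgkLEBIWHSMgGxscJSMmKyogGBENBgMDA=="/>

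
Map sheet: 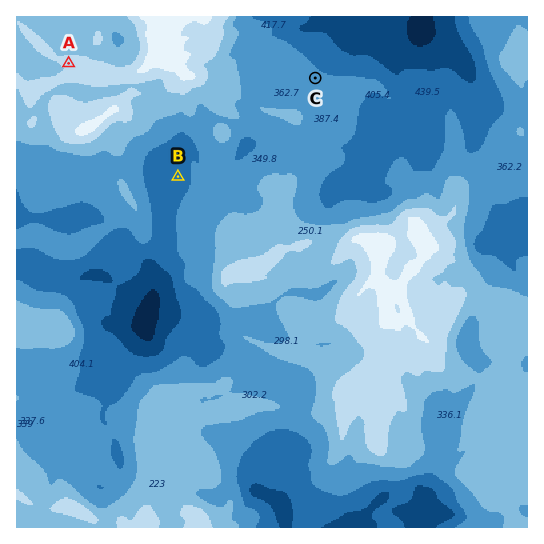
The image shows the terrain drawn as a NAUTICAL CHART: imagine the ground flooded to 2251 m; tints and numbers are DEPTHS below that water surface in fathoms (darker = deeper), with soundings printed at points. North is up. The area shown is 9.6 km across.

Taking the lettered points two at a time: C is lower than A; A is higher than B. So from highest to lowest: A C B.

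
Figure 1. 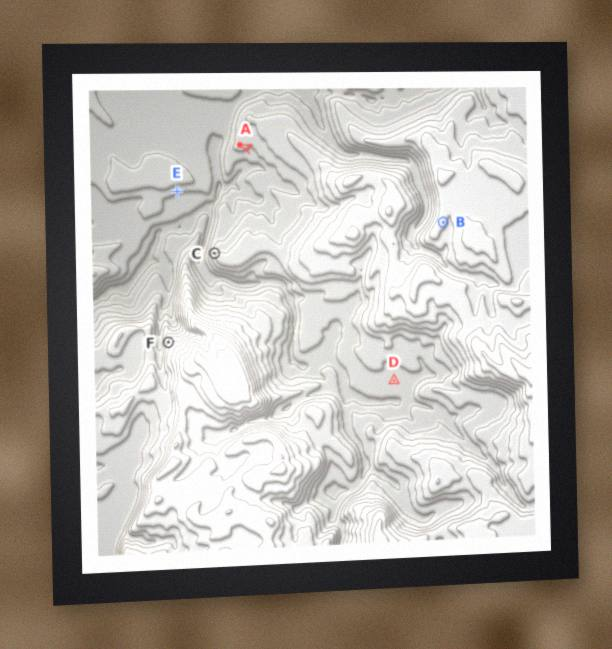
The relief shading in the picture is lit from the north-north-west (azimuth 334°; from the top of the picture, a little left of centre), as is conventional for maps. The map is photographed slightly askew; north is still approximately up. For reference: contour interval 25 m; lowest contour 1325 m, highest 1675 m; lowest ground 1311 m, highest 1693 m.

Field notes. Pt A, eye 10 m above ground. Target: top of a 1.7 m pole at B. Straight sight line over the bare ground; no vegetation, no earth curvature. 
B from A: no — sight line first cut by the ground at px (321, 176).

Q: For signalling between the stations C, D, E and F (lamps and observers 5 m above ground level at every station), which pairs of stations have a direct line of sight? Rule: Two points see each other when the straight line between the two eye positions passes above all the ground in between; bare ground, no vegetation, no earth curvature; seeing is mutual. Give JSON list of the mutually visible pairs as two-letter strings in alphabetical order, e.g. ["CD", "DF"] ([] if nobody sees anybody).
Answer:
["CE", "EF"]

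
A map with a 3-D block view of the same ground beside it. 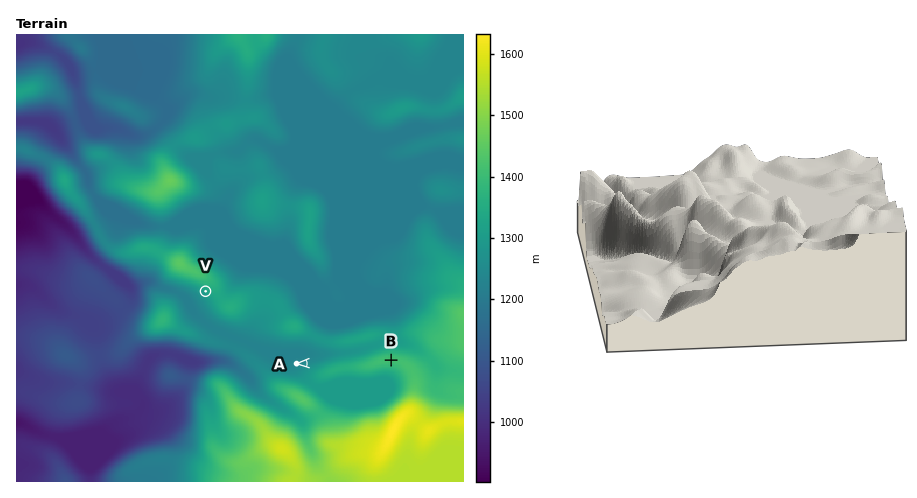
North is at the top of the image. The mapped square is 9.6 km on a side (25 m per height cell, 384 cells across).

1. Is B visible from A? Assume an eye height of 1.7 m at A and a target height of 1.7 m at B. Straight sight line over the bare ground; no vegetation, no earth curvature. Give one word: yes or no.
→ no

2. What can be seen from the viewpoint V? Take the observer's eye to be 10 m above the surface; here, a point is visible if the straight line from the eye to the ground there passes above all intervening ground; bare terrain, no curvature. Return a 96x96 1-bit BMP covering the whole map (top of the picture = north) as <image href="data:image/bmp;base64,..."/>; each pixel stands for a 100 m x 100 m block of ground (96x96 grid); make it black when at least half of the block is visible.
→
<image width="96" height="96" href="data:image/bmp;base64,Qk2+BAAAAAAAAD4AAAAoAAAAYAAAAGAAAAABAAEAAAAAAIAEAAATCwAAEwsAAAIAAAAAAAAA////AAAAAAAAAAAB4IAAAAAAAAAAAAAA8YAAAEAAAAAAAAOAeYAAAOAAAAAAAAHgfwAAAPAAAAAAAAB//wQAAPAAAAAAAAA//xgAAeAAAAAAAAAH/zAAAcEMAAAAAAAA//ABg8MOAAAAAAAAH+AD///PAAAAAAAAH+AH////AAAAAAAAD+AH////gAAAAAAAB8AH+A//gAAAAAAAB8AP8AATwAAAAAAAAcAf4AAAwA8AAAAAAcB/wAAAYAAAAAAAAcH/gAAAMAAAAAAAA4P/AAAAGAAAAAAAA4f+AAAAAAAAAAAAA4f8HAAAAAAAAAAAAY//+AAAAAAAAAAAAZ//4AAAAAAAAAAAAP//gAAAAAAAAAAAAP/AAAAAAAAAAAAAAH8AAAAAAAAAAAAAAAAAAAAAAAAAAAAAAAAAAAAAAAAAAAAAAAAAAAAAAAAAAAAAAAAAAAAAAAAAAAAAAAIAAAAAAAAAAAAAABwAAAAAAAAAAAAAAPgAAAAAAAAAAAAAA/AAAAAAAAAAAAAAH+AAAAAAAAAAAAAAf+AAAAAAAAAAAAAA/8AAAAAAAAAAAAAB/8AAAAAAAAAAAAAB/+AAAAAAAAAAAAAB//wAAAAAAADwAAAB//wAAAAAAAD8AAAD/+AAAAAAAAD//AAD/8AAAAAAAAD9/8AD/8AAAAAAAAD///AA/4AAAAAAAAD///AAfwAAAAAAAAD//+AAPAAAAAAAAAD/z4AAMAAAAAAAAAD/DwAAAAAAAAAAAAD+CAAAAAAAAAAAAAD8AAAAAAAAAAAAAAD4AAAAAAAAAAAAAADAAAAAAAAAAAAAAAAAAAAAAAAAAAAAAAAAAAAAAAAAAAAAAAAAAAAAAAAAAAAAAAAAAAAAAAAAAAAAAAAAAAAAAAAAAAAAAAAAAAAAAAAAAAAAAAAAAAAAAAAAAAAAAAAAAAAAAAAAAAAAAAAAAAAAAAAAAAAAAAAAAAAAAAAAAAAAAAAAAAAAAAAAAAAAAAAAAAAAAAAAAAAAAAAAAAAAAAAAAAAAAAAAAAAAAAAAAAAAAAAAAAAAAAAAAAAAAAAAAAAAAAAAAAAAAAAAAAAAAAAAAAAAAAAAAAAAAAAAAAAAAAAAAAAAAAAAAAAAAAAAAAAAAAAAAAAAAAAAAAAAAAAAAAAAAAAAAAAAAAAAAAAAAAAAAAAAAAAAAAAAAAAAAAAAAAAAAAAAAAAAAAAAAAAAAAAAAAAAAAAAAAAAAAAAAAAAAAAAAAAAAAAAAAAAAAAAAAAAAAAAAAAAAAAAAAAAAAAAAAAAAAAAAAAAAAAAAAAAAAAAAAAAAAAAAAAAAAAAAAAAAAAAAAAAAAAAAAAAAAAAAAAAAAAAAAAAAAAAAAAAAAAAAAAAAAAAAAAAAAAAAAAAAAAAAAAAAAAAAAAAAAAAAAAAAAAAAAAAAAAAAAAAAAAAAAAAAAAAAAAAAAAAAAAAAAAAAAAAAAAAAAAAAAAAAAAAAAAAAAAAAAAAAAAAAAAAAAAAAAAAAAAAAAAAAAAAAAAAAAAAAAAAAAAAAAAAAAA="/>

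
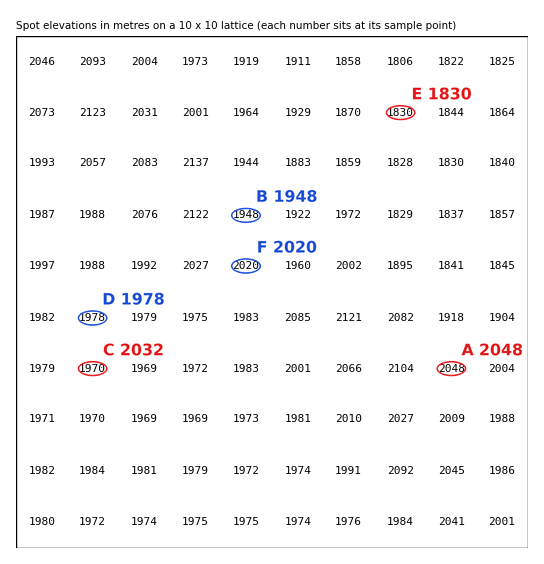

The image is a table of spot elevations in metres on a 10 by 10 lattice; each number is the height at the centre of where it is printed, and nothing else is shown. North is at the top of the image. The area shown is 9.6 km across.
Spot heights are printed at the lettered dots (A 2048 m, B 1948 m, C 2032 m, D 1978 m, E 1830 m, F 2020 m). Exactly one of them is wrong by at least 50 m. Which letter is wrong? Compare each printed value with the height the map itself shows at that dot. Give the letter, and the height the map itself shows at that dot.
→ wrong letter C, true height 1970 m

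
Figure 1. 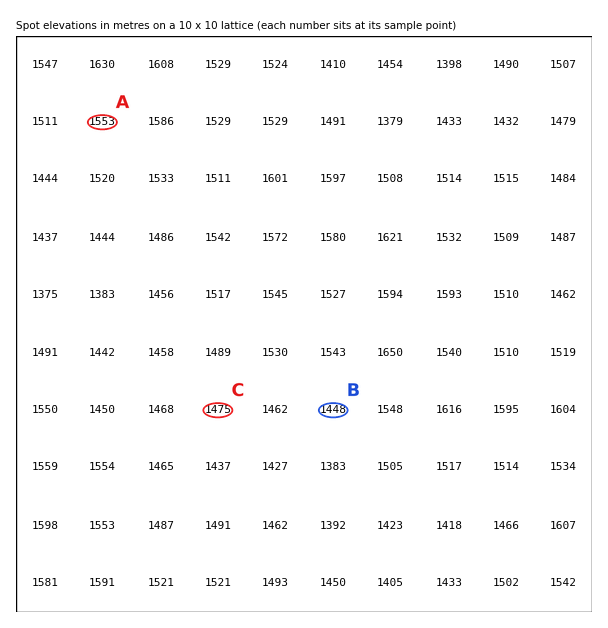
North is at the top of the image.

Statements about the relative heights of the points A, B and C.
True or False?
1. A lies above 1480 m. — True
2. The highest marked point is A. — True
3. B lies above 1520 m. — False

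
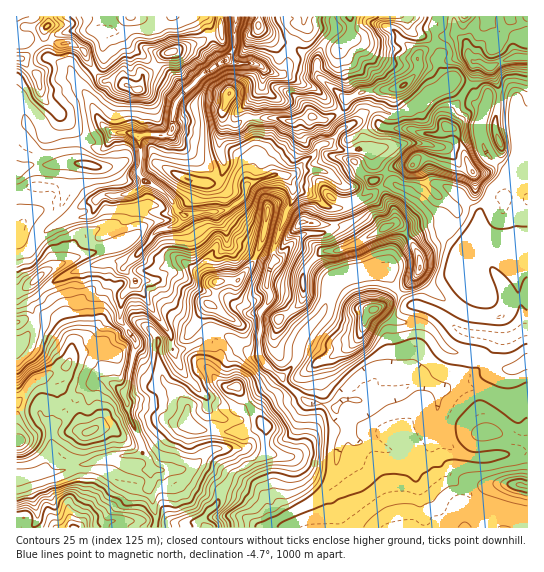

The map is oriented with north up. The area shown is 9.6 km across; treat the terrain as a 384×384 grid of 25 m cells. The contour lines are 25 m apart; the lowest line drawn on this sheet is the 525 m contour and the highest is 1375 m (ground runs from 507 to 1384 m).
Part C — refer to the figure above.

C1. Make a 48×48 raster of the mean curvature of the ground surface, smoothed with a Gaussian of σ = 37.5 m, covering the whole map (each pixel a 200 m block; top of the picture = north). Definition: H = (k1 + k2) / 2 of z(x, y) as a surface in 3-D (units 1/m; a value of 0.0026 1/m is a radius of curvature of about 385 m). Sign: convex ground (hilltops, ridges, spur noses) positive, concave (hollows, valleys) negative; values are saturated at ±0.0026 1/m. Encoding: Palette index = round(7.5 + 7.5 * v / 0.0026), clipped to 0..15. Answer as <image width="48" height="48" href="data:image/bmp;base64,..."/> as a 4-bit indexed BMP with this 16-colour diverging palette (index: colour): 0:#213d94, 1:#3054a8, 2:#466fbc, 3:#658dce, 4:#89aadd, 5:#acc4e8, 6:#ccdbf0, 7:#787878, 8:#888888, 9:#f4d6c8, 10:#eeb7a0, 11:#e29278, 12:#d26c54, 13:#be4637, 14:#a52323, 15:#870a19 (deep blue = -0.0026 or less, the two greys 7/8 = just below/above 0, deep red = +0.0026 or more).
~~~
<image width="48" height="48" href="data:image/bmp;base64,Qk32BAAAAAAAAHYAAAAoAAAAMAAAADAAAAABAAQAAAAAAIAEAAATCwAAEwsAABAAAAAAAAAAlD0hAKhUMAC8b0YAzo1lAN2qiQDoxKwA8NvMAHh4eACIiIgAyNb0AKC37gB4kuIAVGzSADdGvgAjI6UAGQqHAIZqi7Z5mYWqmpd2VXiIiHeIiIh3eIeIh7iHiJh3iWeHeqQ2mHVoiHd4iIiHeId3d2W2yYh4WGl2SauYh4lleId3iId3iHd2ZlZomnl2Z0hmZ5t4Z3iXV4h3h4d4h3h4m3ZVV3hnimmHZ5mWVmiJdnh3h4d3eImaumZ3Zmd4d0VmVnq7hmiZhnd4iId3eId3ZnZnh2VVZ1l3dYh5q6uqdXh4h3h3h2ZmZ8lmZ4d3pYh3ljNDaniahXh3d4h3d4d3d8qGmbmKwZeJmIqpalV6lmeIiIh3eImYiJZ1eZuaVKiauaiHnMdop3eIiIh3eIiId5VneGiZK5l5hmZ2qnZopml4iIh3iHiHd6VoiHiaCHd5tneIqVZjVGd3iIiHiIh3d6doh3iVSIeKc0mbVpk3mWd3d3iHd4d3d22Hh2dmK5mZNq37d3SoeGd4iHd3d3d3dzzJmHeLC3uDiLWZhjTKd3Vnd3h3d2eIl0Z5qXd6OXxku4V3YMg7y4dGd3d3iIeIiWVZiYibhHwVh2hnOag3eLx1d3d4mZl3eGZ4mniXgI8sdYdZO5ZXiorVV3d5h3d3d3V3mpibCfgZxmRsJcZVZ3j3OIeZZnd3d8aHd3iQrbCXl1r5SvlkVXXpR6qWZ4mZh1eYhnejqSmFe8pGQqrHRXzP9UVWiYd4h3NoiIeUiFlnnJV3wkbLVmmauUR5l3d3h5s2mJl6VJdpZqe4QKbcRnZWVahYd3d4iHzUJnmIdWV0S+3NgJjqNWZmZY+DZ3eIeGW8pTRlTJl4qVhNwTitUzRWZS/lZ3eHd1SIirl3ULm8aoY25xSJ3bZUVE+2V3eHd5V5h2ebxhqGReRmyyZbyu/mQp9nZnd3d5dXmpdnnSSJhaaWjw9CE2e/xqdWh3d3d4h2RoqoeslUq4Z4XwP+65dn/9dmeWeIeIiYhnSIdmeAAAKHb3DaY0ebPodmenaIeHeHmGKoq64KuooCf9N4KJdDnWVYmGZ4iHd3iIYjA8BIaZjAq4U0rkSDhEWKY3pIiHZmd3iZ5Qes3KlyInOJxSWPY1RSJZtFiKiJiJuqkNvZdltmlzU3M3qkmN9Y3P61Z3iJmqmZ8Np3Zm13eHp0rL+Wd8/NlvI5V4dmd3VZ4PqWdplGVmeaN1M1U0lSSbJPV4eHZotXcFAYlYeGRXS3M712ZTWKe2N/R3d4iYckOW0FlYzpZmucewSL3O2Y3UO5V3dpmYOaiZ4KhK5d3/29zpVKY1VMl6OaV3WaiXV3VIsJtb9TV0J8Y6g0SFVZmGVsSGfGeFV5rdhgqI/2JCq5Je3JqoVVaXg7R2jGhlms3IekB97rV+kxj3apvPhWZoZJV0vGdWqLeahbYDuqwjN65kc4Z314UpbURqhnVLg4ild6mgAAA8ZZ42WWdmuGpuztqak1ZfRmZZ79qGdPiJZ3xGh2aXyVWMgmu1aq/4Z3a4asvH8OmIiEuFZUaqd4aadlhYbGNDZ3VURkaX8O/JZ1WqVmvGZ5iYaGmnWLiYiIqYdmVl8F+Fd4nHS5pUaJiIlpWA=="/>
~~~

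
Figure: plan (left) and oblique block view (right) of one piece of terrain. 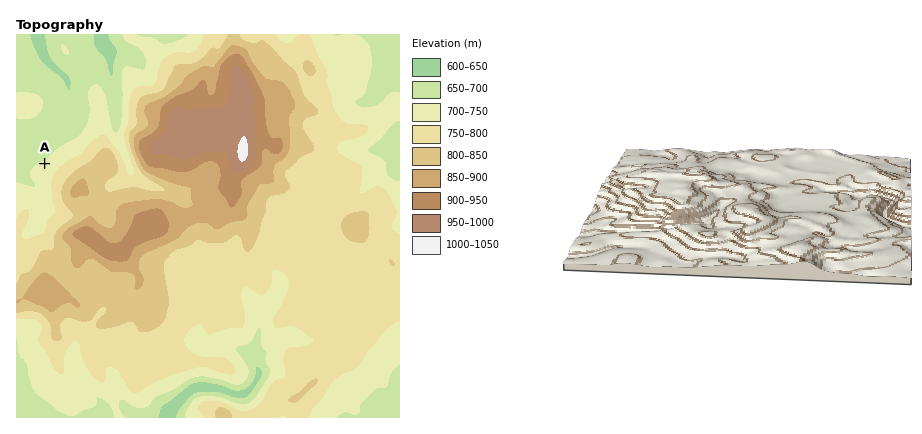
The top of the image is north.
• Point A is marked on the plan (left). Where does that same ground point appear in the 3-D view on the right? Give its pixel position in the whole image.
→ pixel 683 255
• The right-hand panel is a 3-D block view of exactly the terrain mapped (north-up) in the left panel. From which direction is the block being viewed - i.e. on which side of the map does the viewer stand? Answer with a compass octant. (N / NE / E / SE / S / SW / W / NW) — W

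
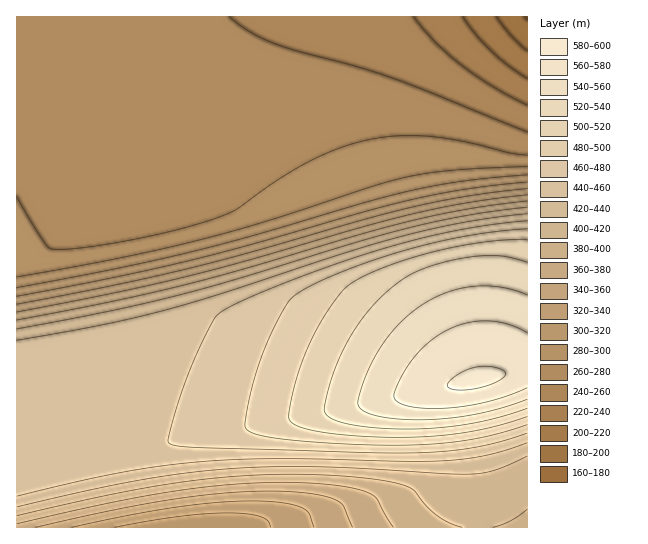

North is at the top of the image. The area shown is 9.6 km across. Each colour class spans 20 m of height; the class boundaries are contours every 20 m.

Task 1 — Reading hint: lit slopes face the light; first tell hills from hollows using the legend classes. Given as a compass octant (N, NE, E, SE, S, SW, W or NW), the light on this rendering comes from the SW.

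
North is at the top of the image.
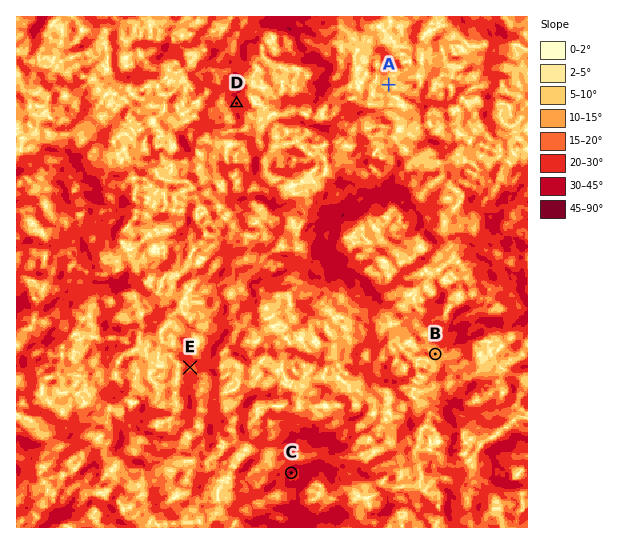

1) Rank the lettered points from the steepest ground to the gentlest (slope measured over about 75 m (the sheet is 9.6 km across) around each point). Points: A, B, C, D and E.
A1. C D E B A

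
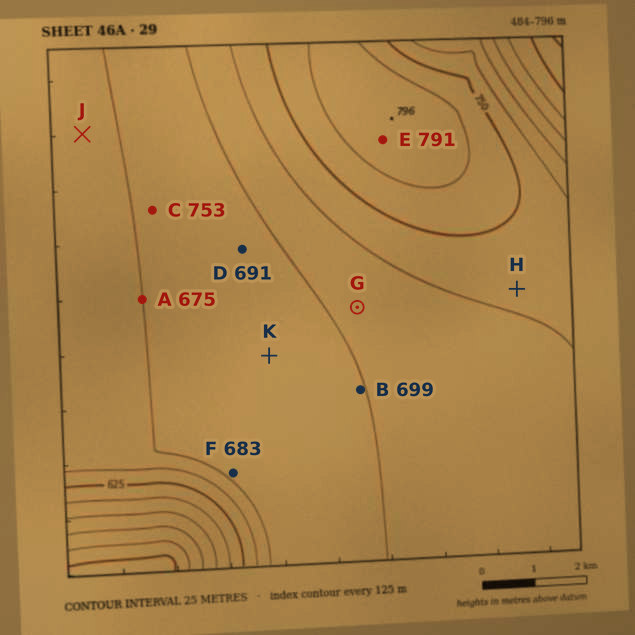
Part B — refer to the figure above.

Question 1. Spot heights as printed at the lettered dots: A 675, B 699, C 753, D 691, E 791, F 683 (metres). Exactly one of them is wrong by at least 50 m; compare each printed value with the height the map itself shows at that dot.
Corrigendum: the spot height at C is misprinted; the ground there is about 678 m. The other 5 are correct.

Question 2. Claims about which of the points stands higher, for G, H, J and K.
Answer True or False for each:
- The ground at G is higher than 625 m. True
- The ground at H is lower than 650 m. False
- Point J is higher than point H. False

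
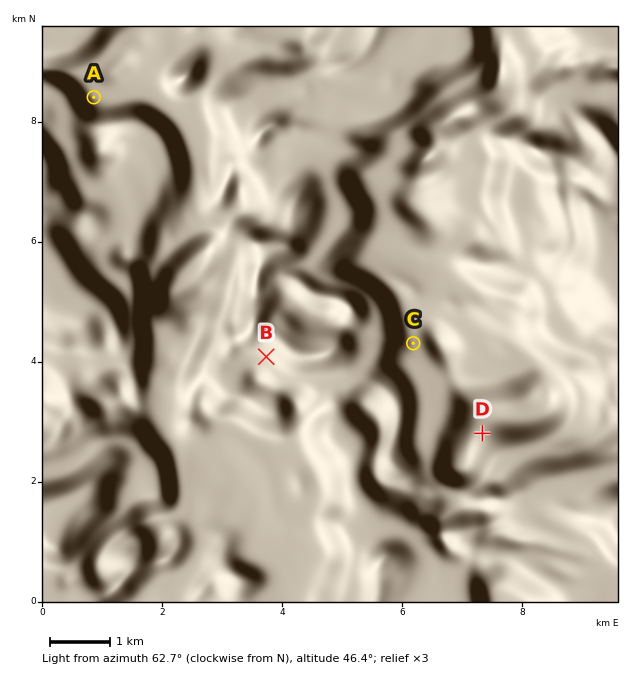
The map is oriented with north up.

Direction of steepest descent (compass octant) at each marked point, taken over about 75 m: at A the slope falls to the SW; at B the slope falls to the NE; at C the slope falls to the W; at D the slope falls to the SE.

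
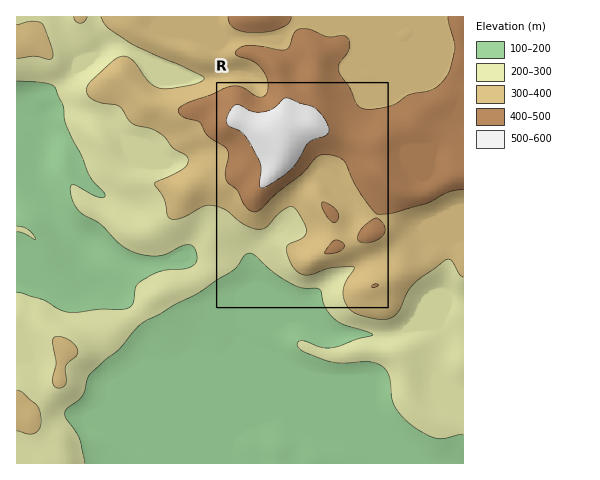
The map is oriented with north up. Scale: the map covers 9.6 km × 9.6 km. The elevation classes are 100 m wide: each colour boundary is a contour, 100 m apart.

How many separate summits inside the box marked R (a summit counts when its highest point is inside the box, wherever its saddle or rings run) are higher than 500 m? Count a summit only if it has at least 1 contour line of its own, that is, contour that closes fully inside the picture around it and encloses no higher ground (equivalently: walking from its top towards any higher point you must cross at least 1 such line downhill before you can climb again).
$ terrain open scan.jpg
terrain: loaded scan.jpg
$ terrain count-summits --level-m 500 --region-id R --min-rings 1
1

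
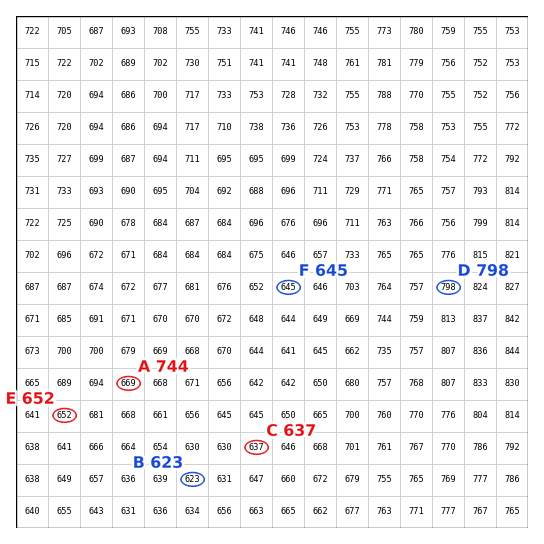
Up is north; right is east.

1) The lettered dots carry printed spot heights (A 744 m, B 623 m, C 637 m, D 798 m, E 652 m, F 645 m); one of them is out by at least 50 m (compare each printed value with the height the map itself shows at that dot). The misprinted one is A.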